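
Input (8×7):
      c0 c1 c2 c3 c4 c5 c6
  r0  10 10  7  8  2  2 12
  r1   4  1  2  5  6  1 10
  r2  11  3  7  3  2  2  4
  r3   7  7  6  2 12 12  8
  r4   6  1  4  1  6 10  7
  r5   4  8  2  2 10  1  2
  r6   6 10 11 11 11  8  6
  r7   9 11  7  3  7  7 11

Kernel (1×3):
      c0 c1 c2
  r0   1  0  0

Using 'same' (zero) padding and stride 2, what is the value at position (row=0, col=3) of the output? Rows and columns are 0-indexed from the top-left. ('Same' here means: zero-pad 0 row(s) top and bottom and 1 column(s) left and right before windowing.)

The receptive field on the zero-padded input at this output position is [2 12 0]. Elementwise product with the kernel and sum: 2·1.

2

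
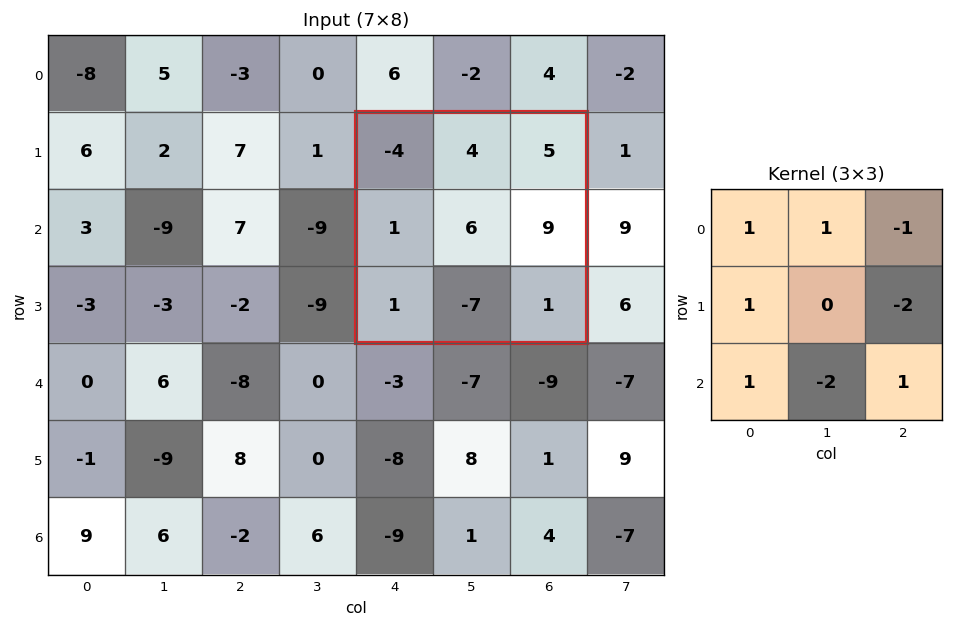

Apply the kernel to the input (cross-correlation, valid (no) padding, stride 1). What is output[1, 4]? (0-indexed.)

-6

The receptive field on the input at this output position is [-4 4 5 / 1 6 9 / 1 -7 1]. Elementwise product with the kernel and sum: -4·1 + 4·1 + 5·-1 + 1·1 + 9·-2 + 1·1 + -7·-2 + 1·1.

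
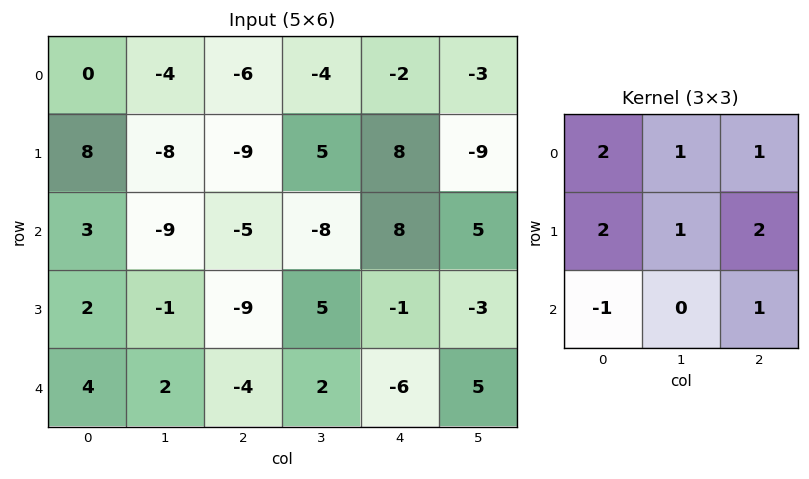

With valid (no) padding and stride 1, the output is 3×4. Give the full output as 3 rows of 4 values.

-28 -32 -2 0
-25 -53 1 3
-31 -32 -27 3

Output[0,0]: The receptive field on the input at this output position is [0 -4 -6 / 8 -8 -9 / 3 -9 -5]. Elementwise product with the kernel and sum: 0·2 + -4·1 + -6·1 + 8·2 + -8·1 + -9·2 + 3·-1 + -5·1.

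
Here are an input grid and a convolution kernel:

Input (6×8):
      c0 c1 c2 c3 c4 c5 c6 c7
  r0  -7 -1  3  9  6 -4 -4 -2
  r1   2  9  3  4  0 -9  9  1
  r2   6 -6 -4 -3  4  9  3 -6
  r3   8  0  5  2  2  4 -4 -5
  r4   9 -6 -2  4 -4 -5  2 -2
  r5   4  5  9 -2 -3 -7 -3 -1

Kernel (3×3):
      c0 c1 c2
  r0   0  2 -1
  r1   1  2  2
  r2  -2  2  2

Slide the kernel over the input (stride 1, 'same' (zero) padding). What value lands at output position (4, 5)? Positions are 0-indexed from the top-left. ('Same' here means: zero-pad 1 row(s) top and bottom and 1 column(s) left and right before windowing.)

The receptive field on the zero-padded input at this output position is [2 4 -4 / -4 -5 2 / -3 -7 -3]. Elementwise product with the kernel and sum: 4·2 + -4·-1 + -4·1 + -5·2 + 2·2 + -3·-2 + -7·2 + -3·2.

-12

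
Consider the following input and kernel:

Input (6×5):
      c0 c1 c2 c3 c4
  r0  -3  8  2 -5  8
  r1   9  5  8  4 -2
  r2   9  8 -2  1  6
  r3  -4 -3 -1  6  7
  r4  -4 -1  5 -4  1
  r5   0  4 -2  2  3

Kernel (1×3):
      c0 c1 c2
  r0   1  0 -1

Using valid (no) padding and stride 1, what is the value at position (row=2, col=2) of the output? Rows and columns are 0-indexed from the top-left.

-8

The receptive field on the input at this output position is [-2 1 6]. Elementwise product with the kernel and sum: -2·1 + 6·-1.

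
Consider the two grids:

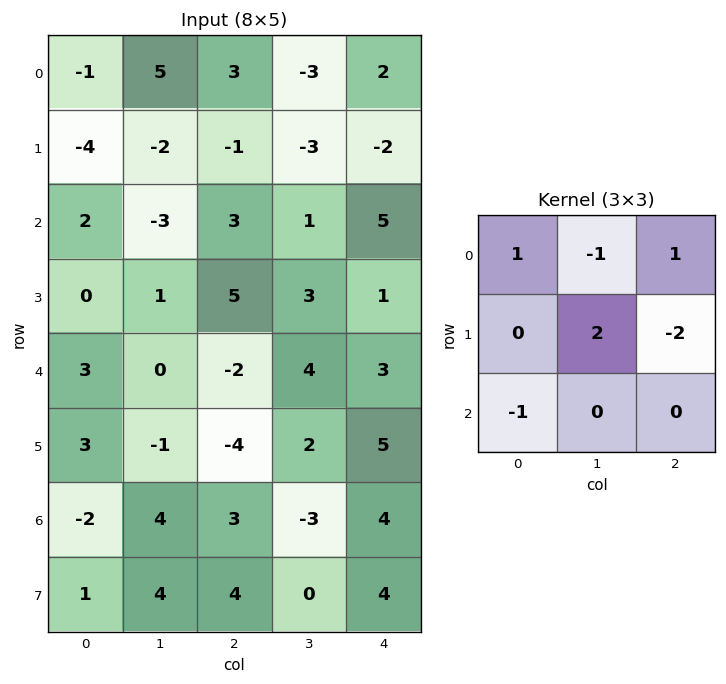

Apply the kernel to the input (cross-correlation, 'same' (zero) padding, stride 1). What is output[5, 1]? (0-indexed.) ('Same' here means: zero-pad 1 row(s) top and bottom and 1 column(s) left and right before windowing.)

The receptive field on the zero-padded input at this output position is [3 0 -2 / 3 -1 -4 / -2 4 3]. Elementwise product with the kernel and sum: 3·1 + 0·-1 + -2·1 + -1·2 + -4·-2 + -2·-1.

9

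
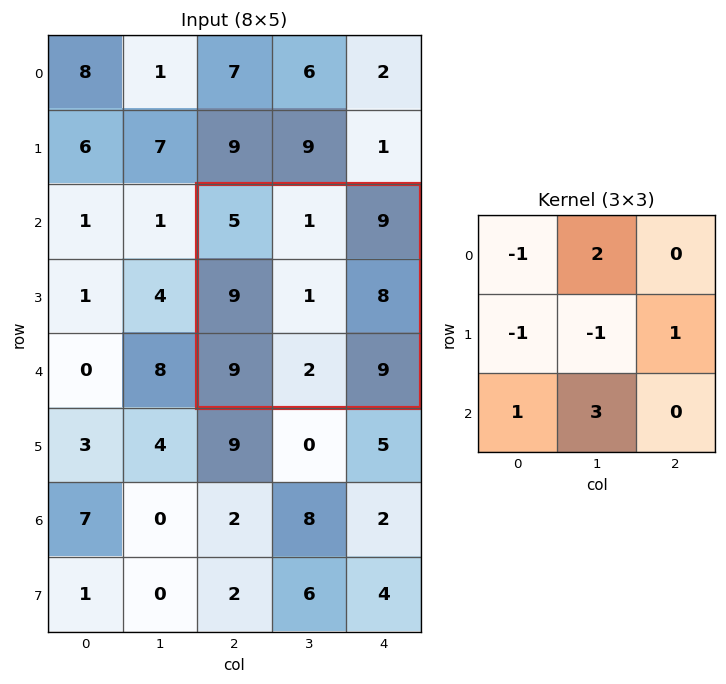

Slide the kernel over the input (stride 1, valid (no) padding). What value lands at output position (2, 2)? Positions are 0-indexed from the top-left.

The receptive field on the input at this output position is [5 1 9 / 9 1 8 / 9 2 9]. Elementwise product with the kernel and sum: 5·-1 + 1·2 + 9·-1 + 1·-1 + 8·1 + 9·1 + 2·3.

10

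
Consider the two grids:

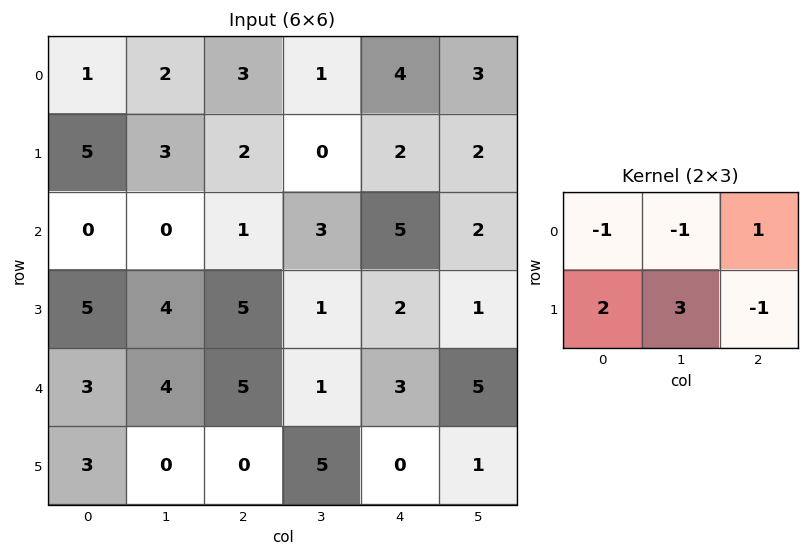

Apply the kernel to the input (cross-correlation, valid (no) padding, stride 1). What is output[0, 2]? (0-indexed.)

The receptive field on the input at this output position is [3 1 4 / 2 0 2]. Elementwise product with the kernel and sum: 3·-1 + 1·-1 + 4·1 + 2·2 + 0·3 + 2·-1.

2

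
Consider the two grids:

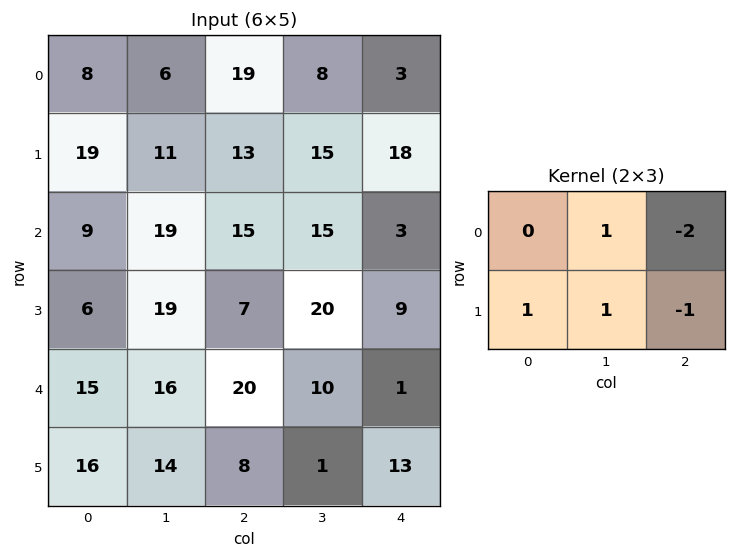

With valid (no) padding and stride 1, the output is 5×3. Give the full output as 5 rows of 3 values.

-15 12 12
-2 2 6
7 -9 27
16 -7 31
-2 21 4

Output[0,0]: The receptive field on the input at this output position is [8 6 19 / 19 11 13]. Elementwise product with the kernel and sum: 6·1 + 19·-2 + 19·1 + 11·1 + 13·-1.
Output[0,1]: The receptive field on the input at this output position is [6 19 8 / 11 13 15]. Elementwise product with the kernel and sum: 19·1 + 8·-2 + 11·1 + 13·1 + 15·-1.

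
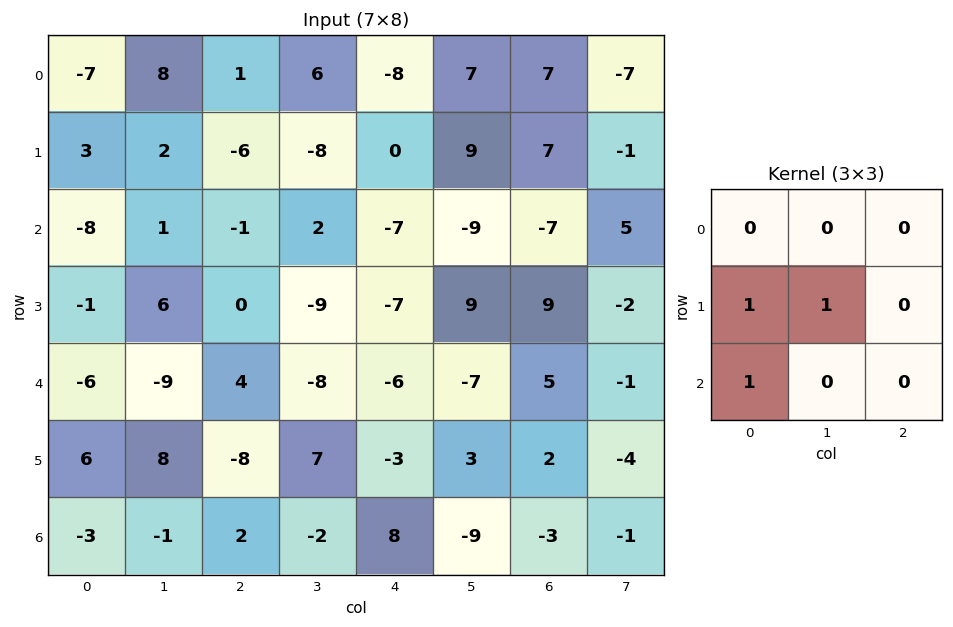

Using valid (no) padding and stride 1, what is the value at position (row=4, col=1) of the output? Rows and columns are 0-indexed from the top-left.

-1

The receptive field on the input at this output position is [-9 4 -8 / 8 -8 7 / -1 2 -2]. Elementwise product with the kernel and sum: 8·1 + -8·1 + -1·1.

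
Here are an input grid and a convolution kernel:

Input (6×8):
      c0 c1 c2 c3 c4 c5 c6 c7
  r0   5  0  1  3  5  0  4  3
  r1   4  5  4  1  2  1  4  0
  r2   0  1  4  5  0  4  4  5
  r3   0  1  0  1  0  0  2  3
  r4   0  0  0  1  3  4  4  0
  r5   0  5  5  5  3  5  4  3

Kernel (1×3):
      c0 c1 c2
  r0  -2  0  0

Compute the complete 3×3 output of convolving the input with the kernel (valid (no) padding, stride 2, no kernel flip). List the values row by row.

-10 -2 -10
0 -8 0
0 0 -6

Output[0,0]: The receptive field on the input at this output position is [5 0 1]. Elementwise product with the kernel and sum: 5·-2.
Output[0,1]: The receptive field on the input at this output position is [1 3 5]. Elementwise product with the kernel and sum: 1·-2.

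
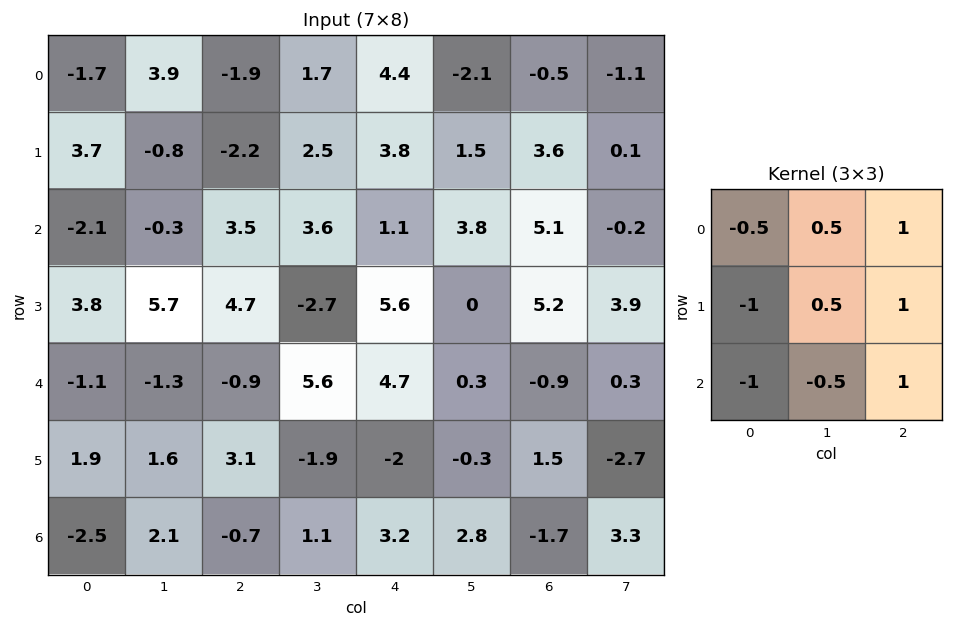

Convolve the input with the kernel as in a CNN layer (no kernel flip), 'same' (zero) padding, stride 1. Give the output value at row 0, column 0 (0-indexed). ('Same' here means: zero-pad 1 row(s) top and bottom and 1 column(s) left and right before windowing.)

The receptive field on the zero-padded input at this output position is [0 0 0 / 0 -1.7 3.9 / 0 3.7 -0.8]. Elementwise product with the kernel and sum: 0·-0.5 + 0·0.5 + 0·1 + 0·-1 + -1.7·0.5 + 3.9·1 + 0·-1 + 3.7·-0.5 + -0.8·1.

0.4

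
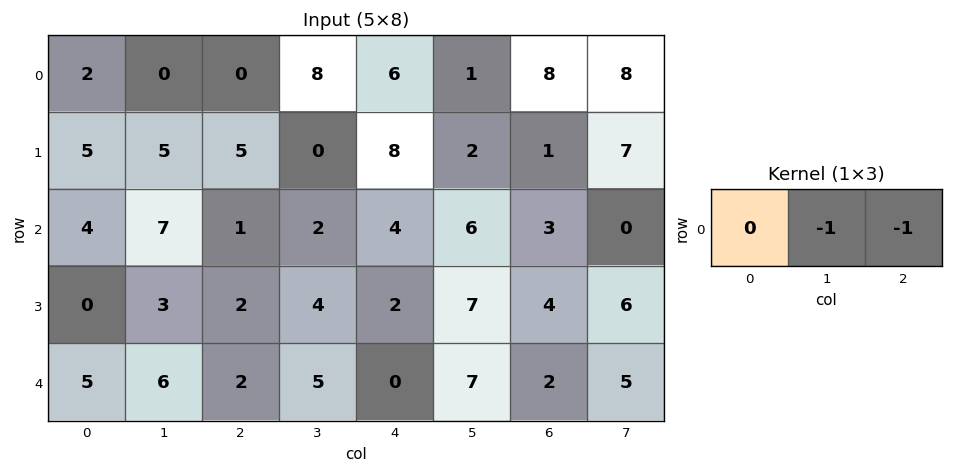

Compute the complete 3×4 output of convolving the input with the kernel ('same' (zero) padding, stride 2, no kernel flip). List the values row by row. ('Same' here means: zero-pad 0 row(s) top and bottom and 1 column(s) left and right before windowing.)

-2 -8 -7 -16
-11 -3 -10 -3
-11 -7 -7 -7

Output[0,0]: The receptive field on the zero-padded input at this output position is [0 2 0]. Elementwise product with the kernel and sum: 2·-1 + 0·-1.
Output[0,1]: The receptive field on the zero-padded input at this output position is [0 0 8]. Elementwise product with the kernel and sum: 0·-1 + 8·-1.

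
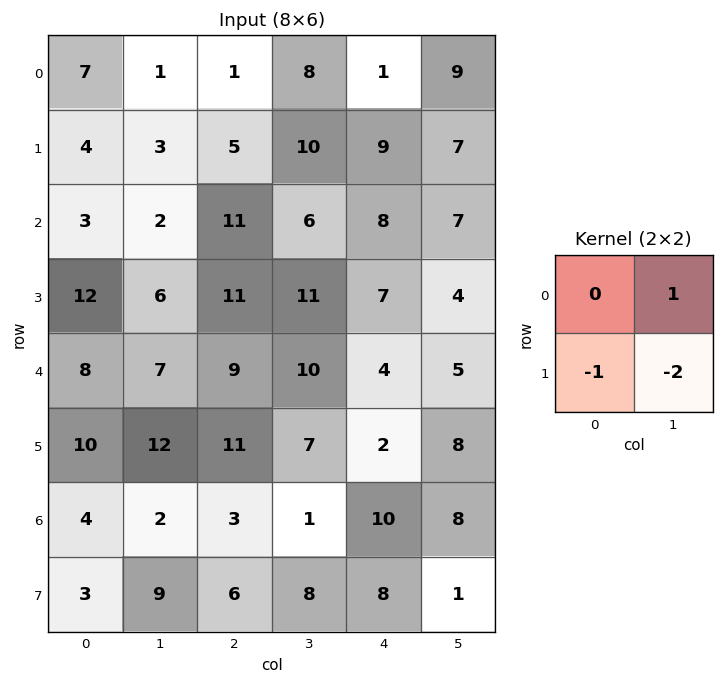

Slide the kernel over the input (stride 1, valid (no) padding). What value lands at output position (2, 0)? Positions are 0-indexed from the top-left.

-22

The receptive field on the input at this output position is [3 2 / 12 6]. Elementwise product with the kernel and sum: 2·1 + 12·-1 + 6·-2.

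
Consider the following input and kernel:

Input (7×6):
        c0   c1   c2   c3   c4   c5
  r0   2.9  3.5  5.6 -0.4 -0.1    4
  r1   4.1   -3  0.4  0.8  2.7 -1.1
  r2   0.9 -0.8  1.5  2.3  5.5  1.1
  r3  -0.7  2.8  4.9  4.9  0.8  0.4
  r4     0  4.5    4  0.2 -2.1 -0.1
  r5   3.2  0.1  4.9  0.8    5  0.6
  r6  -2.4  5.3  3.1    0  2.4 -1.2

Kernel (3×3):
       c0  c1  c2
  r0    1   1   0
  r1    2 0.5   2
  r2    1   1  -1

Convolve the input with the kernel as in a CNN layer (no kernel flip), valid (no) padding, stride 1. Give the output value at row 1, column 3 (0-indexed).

18.35

The receptive field on the input at this output position is [0.8 2.7 -1.1 / 2.3 5.5 1.1 / 4.9 0.8 0.4]. Elementwise product with the kernel and sum: 0.8·1 + 2.7·1 + 2.3·2 + 5.5·0.5 + 1.1·2 + 4.9·1 + 0.8·1 + 0.4·-1.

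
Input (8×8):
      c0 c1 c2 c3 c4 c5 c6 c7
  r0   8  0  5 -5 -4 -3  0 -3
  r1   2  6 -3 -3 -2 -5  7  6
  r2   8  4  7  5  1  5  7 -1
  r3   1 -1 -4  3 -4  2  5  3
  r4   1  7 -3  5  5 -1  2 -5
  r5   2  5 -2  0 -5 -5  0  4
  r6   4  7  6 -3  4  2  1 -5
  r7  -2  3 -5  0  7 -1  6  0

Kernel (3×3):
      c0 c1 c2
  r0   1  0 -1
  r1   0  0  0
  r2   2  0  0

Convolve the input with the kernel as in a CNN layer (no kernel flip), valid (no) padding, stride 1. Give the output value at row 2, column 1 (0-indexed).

13

The receptive field on the input at this output position is [4 7 5 / -1 -4 3 / 7 -3 5]. Elementwise product with the kernel and sum: 4·1 + 5·-1 + 7·2.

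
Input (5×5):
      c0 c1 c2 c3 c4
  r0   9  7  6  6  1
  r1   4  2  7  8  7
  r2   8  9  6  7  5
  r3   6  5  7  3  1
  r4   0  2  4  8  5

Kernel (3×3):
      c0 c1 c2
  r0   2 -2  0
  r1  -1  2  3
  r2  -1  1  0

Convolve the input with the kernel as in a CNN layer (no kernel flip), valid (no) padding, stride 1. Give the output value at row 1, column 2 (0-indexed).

The receptive field on the input at this output position is [7 8 7 / 6 7 5 / 7 3 1]. Elementwise product with the kernel and sum: 7·2 + 8·-2 + 6·-1 + 7·2 + 5·3 + 7·-1 + 3·1.

17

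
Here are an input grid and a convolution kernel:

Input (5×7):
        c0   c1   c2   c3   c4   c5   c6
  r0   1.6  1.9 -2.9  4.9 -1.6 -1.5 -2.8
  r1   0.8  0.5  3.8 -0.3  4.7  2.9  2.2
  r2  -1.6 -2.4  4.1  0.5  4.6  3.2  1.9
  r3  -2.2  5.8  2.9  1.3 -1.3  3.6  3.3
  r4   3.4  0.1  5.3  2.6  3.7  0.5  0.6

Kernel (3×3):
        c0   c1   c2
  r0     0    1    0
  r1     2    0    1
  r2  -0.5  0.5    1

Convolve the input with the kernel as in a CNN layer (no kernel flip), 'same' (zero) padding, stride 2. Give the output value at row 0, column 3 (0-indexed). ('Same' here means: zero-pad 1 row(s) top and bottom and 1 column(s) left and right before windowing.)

-3.35

The receptive field on the zero-padded input at this output position is [0 0 0 / -1.5 -2.8 0 / 2.9 2.2 0]. Elementwise product with the kernel and sum: 0·1 + -1.5·2 + 0·1 + 2.9·-0.5 + 2.2·0.5 + 0·1.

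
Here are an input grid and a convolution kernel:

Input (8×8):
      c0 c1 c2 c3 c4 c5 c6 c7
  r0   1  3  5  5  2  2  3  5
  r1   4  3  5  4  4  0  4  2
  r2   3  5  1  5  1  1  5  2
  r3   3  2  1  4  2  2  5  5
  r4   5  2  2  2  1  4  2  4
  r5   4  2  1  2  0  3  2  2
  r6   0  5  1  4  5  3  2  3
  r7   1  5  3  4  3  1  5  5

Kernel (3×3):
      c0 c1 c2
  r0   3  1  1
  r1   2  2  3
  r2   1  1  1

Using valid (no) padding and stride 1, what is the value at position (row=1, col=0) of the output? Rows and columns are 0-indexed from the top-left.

The receptive field on the input at this output position is [4 3 5 / 3 5 1 / 3 2 1]. Elementwise product with the kernel and sum: 4·3 + 3·1 + 5·1 + 3·2 + 5·2 + 1·3 + 3·1 + 2·1 + 1·1.

45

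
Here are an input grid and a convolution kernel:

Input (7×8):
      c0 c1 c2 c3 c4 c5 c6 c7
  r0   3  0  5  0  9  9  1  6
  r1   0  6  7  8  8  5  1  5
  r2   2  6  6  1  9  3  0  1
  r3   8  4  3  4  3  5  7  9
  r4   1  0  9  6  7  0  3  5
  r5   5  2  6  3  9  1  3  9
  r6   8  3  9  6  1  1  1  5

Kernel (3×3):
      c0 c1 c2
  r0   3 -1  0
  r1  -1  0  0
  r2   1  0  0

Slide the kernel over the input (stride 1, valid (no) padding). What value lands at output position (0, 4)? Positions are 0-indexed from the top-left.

19

The receptive field on the input at this output position is [9 9 1 / 8 5 1 / 9 3 0]. Elementwise product with the kernel and sum: 9·3 + 9·-1 + 8·-1 + 9·1.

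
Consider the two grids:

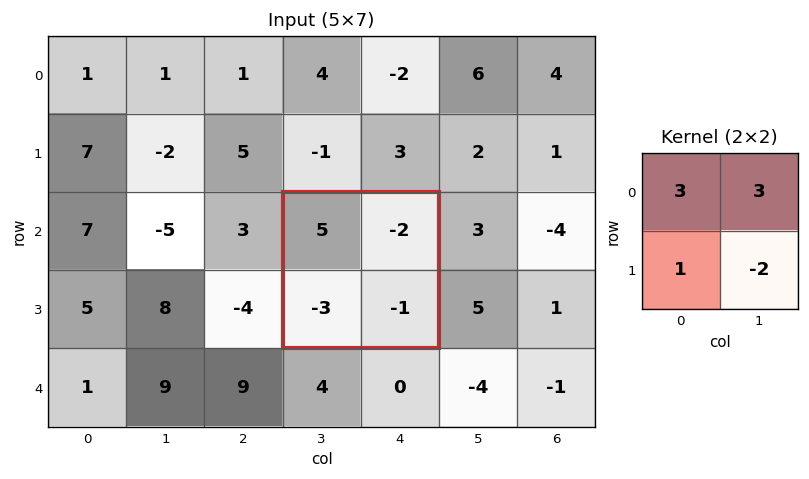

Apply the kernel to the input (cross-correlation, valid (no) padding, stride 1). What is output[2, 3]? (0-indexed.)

8

The receptive field on the input at this output position is [5 -2 / -3 -1]. Elementwise product with the kernel and sum: 5·3 + -2·3 + -3·1 + -1·-2.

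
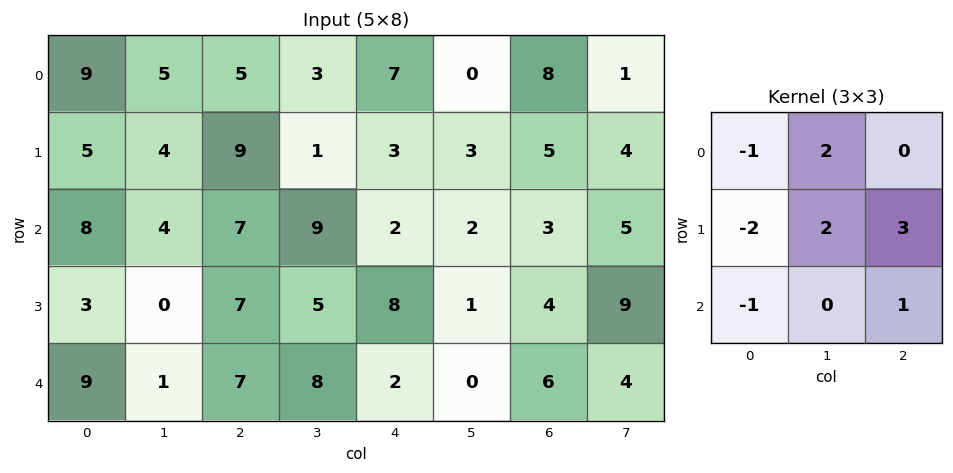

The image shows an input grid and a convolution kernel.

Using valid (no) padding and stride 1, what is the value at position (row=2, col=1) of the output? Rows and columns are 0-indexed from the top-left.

46

The receptive field on the input at this output position is [4 7 9 / 0 7 5 / 1 7 8]. Elementwise product with the kernel and sum: 4·-1 + 7·2 + 0·-2 + 7·2 + 5·3 + 1·-1 + 8·1.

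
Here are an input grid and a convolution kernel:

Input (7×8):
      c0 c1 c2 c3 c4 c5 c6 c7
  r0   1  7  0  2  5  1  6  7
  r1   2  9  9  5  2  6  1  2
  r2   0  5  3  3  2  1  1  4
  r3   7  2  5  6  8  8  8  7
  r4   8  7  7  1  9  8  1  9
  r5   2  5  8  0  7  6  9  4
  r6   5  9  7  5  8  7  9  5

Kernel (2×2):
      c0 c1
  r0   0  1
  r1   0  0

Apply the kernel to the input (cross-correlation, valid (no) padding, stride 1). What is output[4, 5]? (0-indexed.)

1

The receptive field on the input at this output position is [8 1 / 6 9]. Elementwise product with the kernel and sum: 1·1.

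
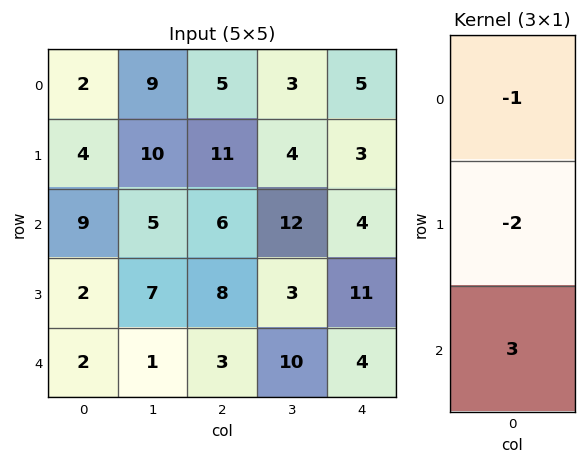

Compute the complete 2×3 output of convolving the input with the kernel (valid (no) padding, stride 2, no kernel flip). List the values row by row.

17 -9 1
-7 -13 -14

Output[0,0]: The receptive field on the input at this output position is [2 / 4 / 9]. Elementwise product with the kernel and sum: 2·-1 + 4·-2 + 9·3.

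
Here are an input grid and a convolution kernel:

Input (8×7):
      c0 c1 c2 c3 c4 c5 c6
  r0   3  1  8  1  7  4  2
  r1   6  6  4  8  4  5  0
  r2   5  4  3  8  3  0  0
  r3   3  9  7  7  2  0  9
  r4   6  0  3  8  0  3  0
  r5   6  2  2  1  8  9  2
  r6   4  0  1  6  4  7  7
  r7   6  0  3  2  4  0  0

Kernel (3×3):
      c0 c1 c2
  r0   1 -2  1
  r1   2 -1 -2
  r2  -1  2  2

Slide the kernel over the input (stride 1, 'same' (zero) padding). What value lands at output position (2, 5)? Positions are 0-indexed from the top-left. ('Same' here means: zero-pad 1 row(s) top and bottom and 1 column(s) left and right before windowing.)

The receptive field on the zero-padded input at this output position is [4 5 0 / 3 0 0 / 2 0 9]. Elementwise product with the kernel and sum: 4·1 + 5·-2 + 0·1 + 3·2 + 0·-1 + 0·-2 + 2·-1 + 0·2 + 9·2.

16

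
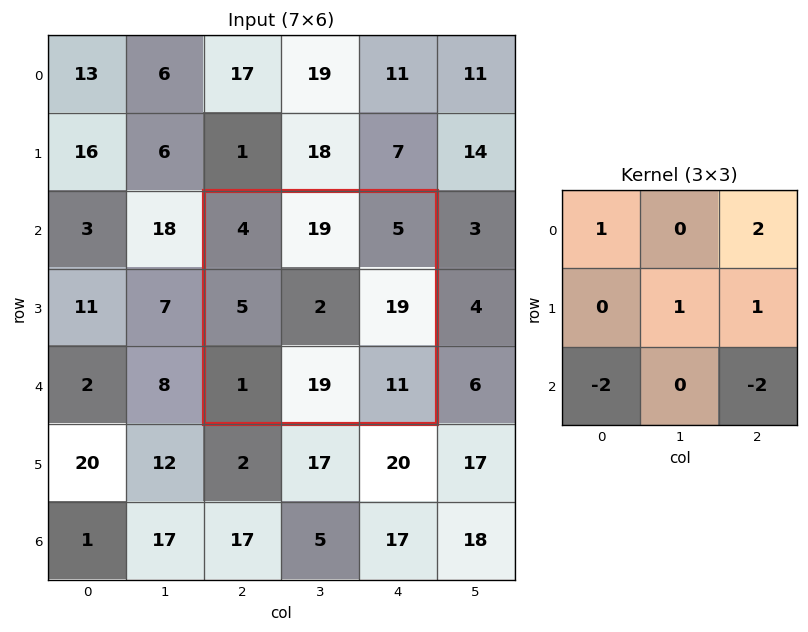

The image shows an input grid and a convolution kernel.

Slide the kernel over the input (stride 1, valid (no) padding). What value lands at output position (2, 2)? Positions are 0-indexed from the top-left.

The receptive field on the input at this output position is [4 19 5 / 5 2 19 / 1 19 11]. Elementwise product with the kernel and sum: 4·1 + 5·2 + 2·1 + 19·1 + 1·-2 + 11·-2.

11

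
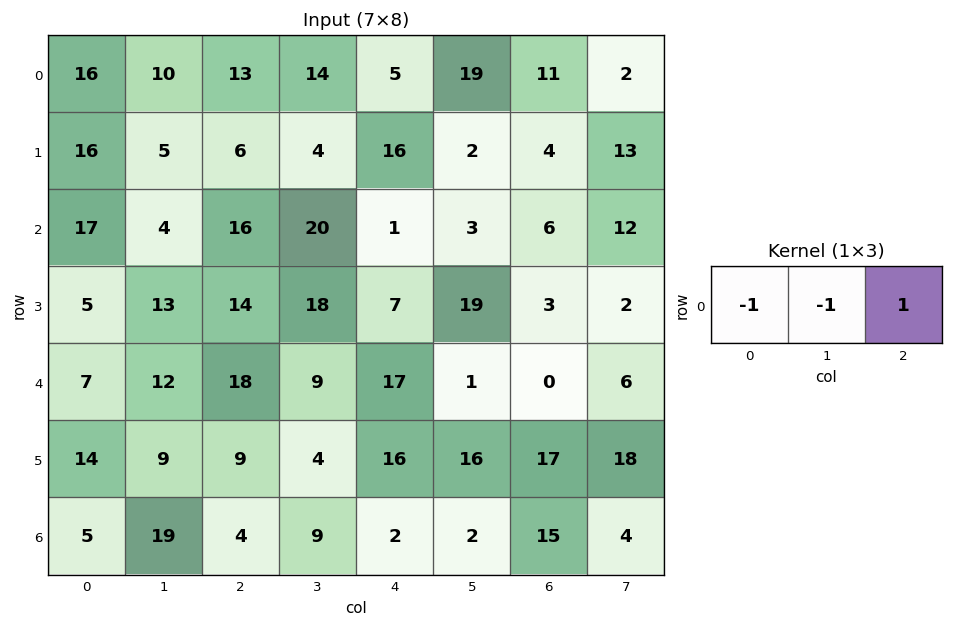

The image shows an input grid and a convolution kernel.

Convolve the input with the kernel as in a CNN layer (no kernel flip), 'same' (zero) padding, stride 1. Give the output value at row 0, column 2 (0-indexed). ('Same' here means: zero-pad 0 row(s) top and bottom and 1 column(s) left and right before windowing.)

-9

The receptive field on the zero-padded input at this output position is [10 13 14]. Elementwise product with the kernel and sum: 10·-1 + 13·-1 + 14·1.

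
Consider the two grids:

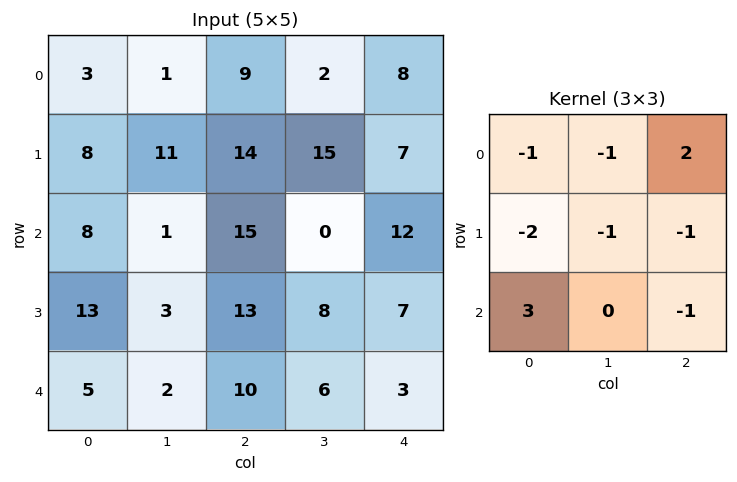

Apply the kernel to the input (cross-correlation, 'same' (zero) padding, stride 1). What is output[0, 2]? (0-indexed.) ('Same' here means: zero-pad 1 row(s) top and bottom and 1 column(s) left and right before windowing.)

The receptive field on the zero-padded input at this output position is [0 0 0 / 1 9 2 / 11 14 15]. Elementwise product with the kernel and sum: 0·-1 + 0·-1 + 0·2 + 1·-2 + 9·-1 + 2·-1 + 11·3 + 15·-1.

5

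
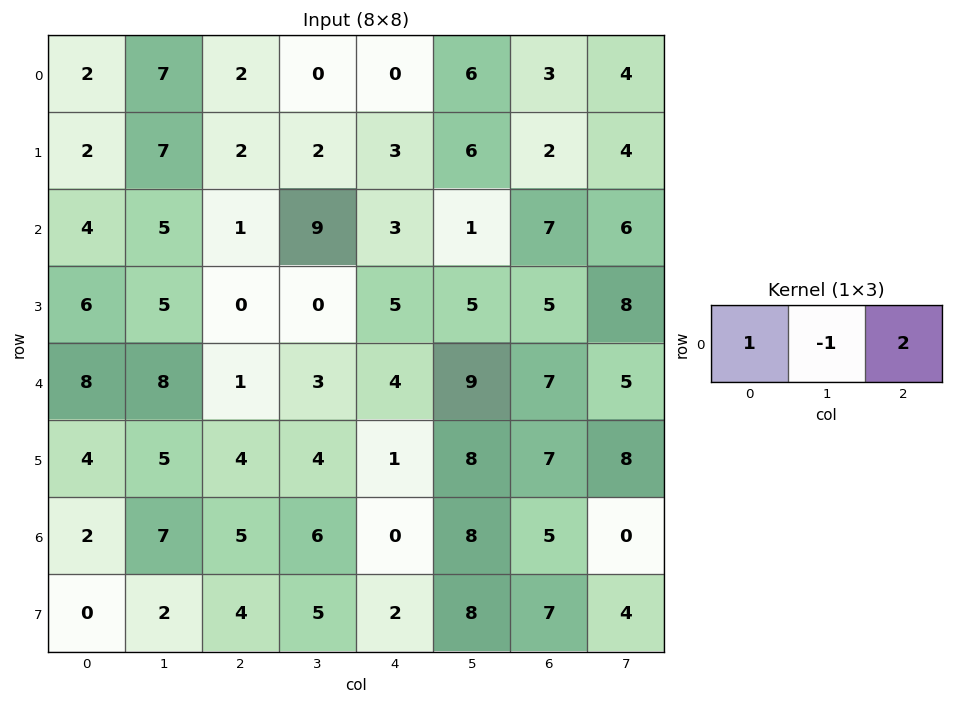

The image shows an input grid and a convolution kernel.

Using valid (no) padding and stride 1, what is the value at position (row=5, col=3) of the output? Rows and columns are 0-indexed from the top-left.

19

The receptive field on the input at this output position is [4 1 8]. Elementwise product with the kernel and sum: 4·1 + 1·-1 + 8·2.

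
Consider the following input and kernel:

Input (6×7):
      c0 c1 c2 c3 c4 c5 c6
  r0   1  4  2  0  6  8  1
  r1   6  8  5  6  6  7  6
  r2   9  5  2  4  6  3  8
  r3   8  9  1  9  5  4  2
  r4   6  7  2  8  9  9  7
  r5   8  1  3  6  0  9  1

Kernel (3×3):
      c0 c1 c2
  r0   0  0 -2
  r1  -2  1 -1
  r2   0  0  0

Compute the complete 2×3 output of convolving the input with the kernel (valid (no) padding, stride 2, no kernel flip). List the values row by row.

Output[0,0]: The receptive field on the input at this output position is [1 4 2 / 6 8 5 / 9 5 2]. Elementwise product with the kernel and sum: 2·-2 + 6·-2 + 8·1 + 5·-1.

-13 -22 -13
-12 -10 -24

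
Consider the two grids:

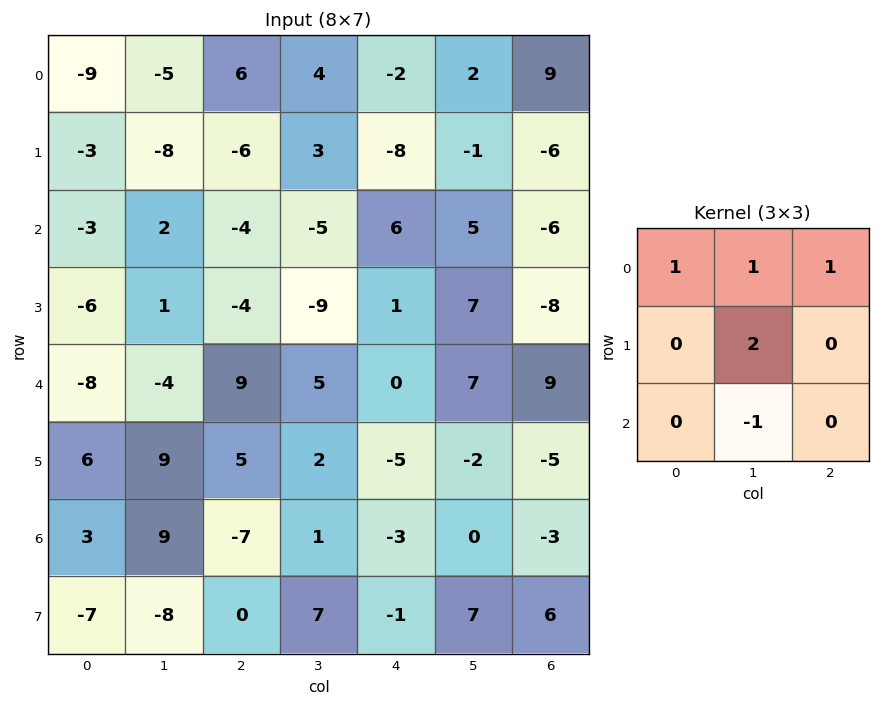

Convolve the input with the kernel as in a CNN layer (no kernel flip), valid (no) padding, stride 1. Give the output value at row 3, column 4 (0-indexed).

16

The receptive field on the input at this output position is [1 7 -8 / 0 7 9 / -5 -2 -5]. Elementwise product with the kernel and sum: 1·1 + 7·1 + -8·1 + 7·2 + -2·-1.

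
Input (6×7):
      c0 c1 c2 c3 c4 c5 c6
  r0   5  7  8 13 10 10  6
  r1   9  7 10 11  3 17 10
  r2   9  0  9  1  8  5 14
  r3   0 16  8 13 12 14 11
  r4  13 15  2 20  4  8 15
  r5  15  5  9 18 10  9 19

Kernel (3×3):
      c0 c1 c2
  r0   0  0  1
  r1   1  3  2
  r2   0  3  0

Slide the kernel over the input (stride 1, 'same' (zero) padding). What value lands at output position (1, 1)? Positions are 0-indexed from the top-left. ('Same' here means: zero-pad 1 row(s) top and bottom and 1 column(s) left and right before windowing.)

The receptive field on the zero-padded input at this output position is [5 7 8 / 9 7 10 / 9 0 9]. Elementwise product with the kernel and sum: 8·1 + 9·1 + 7·3 + 10·2 + 0·3.

58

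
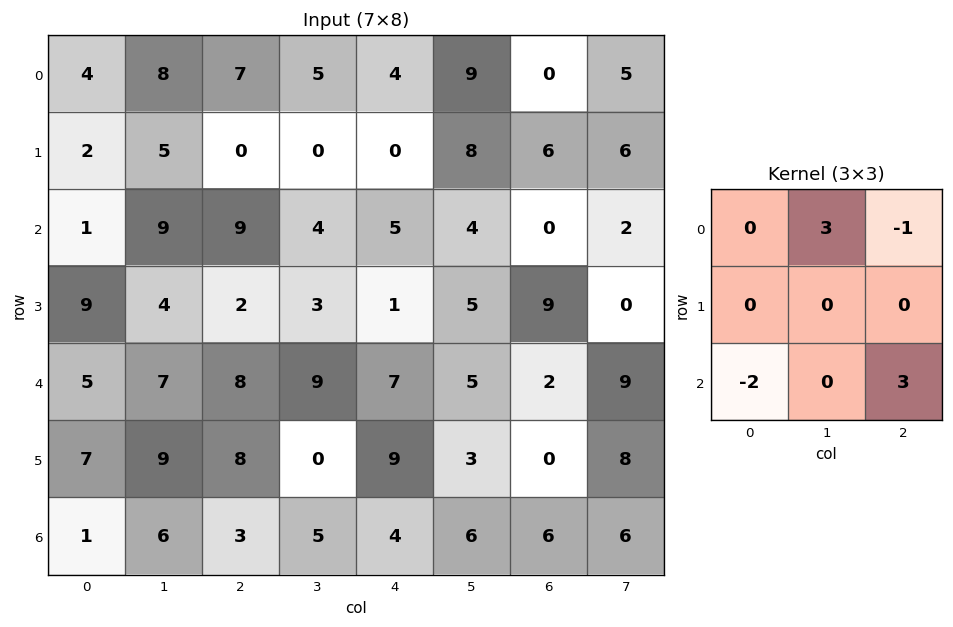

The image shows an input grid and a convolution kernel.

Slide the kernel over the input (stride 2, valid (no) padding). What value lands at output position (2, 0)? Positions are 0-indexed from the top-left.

20

The receptive field on the input at this output position is [5 7 8 / 7 9 8 / 1 6 3]. Elementwise product with the kernel and sum: 7·3 + 8·-1 + 1·-2 + 3·3.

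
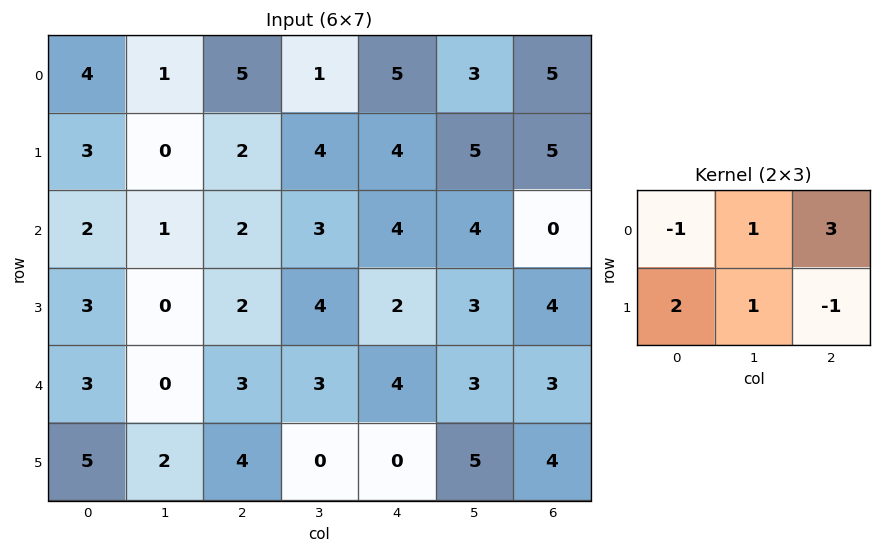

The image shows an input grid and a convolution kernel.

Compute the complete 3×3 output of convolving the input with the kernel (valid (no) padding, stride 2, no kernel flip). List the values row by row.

16 15 21
9 19 3
14 20 9

Output[0,0]: The receptive field on the input at this output position is [4 1 5 / 3 0 2]. Elementwise product with the kernel and sum: 4·-1 + 1·1 + 5·3 + 3·2 + 0·1 + 2·-1.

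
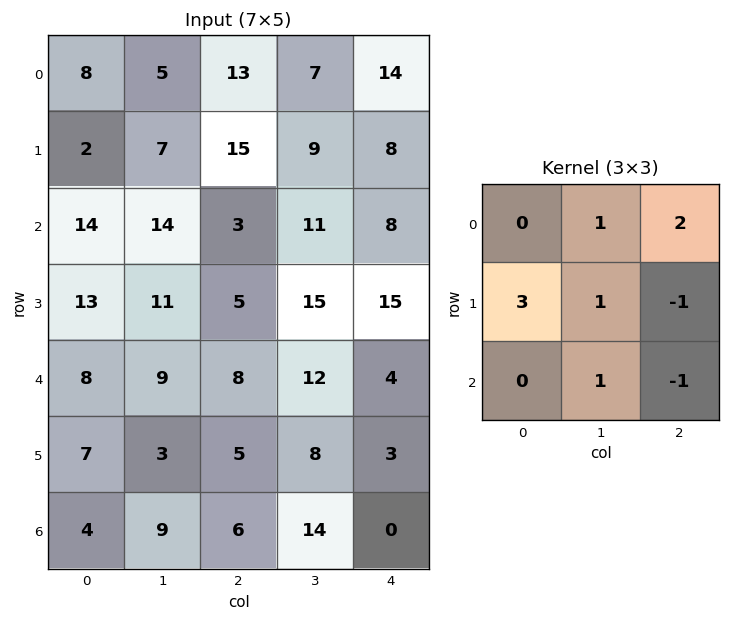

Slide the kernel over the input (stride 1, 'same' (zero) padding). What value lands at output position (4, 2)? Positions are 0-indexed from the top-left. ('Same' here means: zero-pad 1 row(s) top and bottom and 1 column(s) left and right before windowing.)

55

The receptive field on the zero-padded input at this output position is [11 5 15 / 9 8 12 / 3 5 8]. Elementwise product with the kernel and sum: 5·1 + 15·2 + 9·3 + 8·1 + 12·-1 + 5·1 + 8·-1.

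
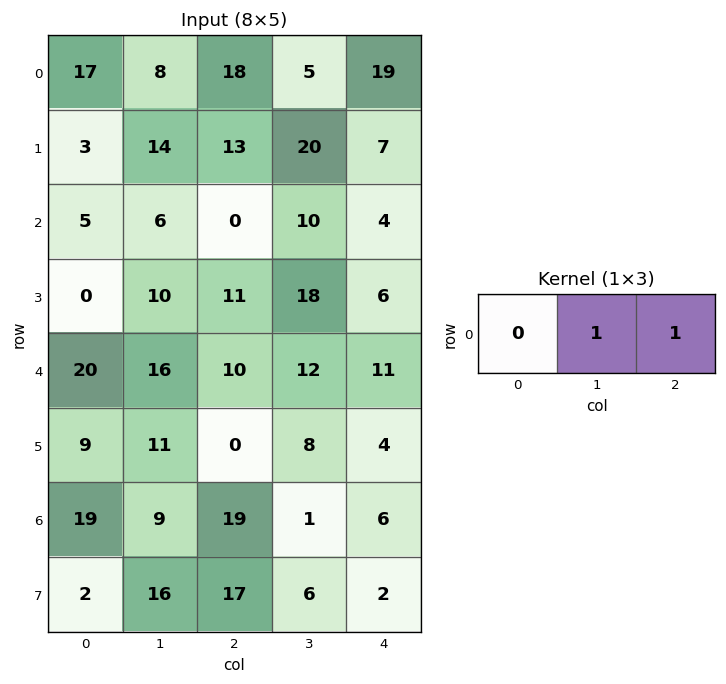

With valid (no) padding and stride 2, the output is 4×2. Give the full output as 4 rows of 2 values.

26 24
6 14
26 23
28 7

Output[0,0]: The receptive field on the input at this output position is [17 8 18]. Elementwise product with the kernel and sum: 8·1 + 18·1.
Output[0,1]: The receptive field on the input at this output position is [18 5 19]. Elementwise product with the kernel and sum: 5·1 + 19·1.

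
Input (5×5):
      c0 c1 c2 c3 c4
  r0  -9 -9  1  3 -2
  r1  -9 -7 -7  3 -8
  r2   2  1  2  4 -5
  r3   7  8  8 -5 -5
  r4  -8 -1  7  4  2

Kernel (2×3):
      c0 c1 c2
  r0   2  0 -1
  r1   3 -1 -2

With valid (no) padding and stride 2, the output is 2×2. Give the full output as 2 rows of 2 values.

-25 -4
-1 48

Output[0,0]: The receptive field on the input at this output position is [-9 -9 1 / -9 -7 -7]. Elementwise product with the kernel and sum: -9·2 + 1·-1 + -9·3 + -7·-1 + -7·-2.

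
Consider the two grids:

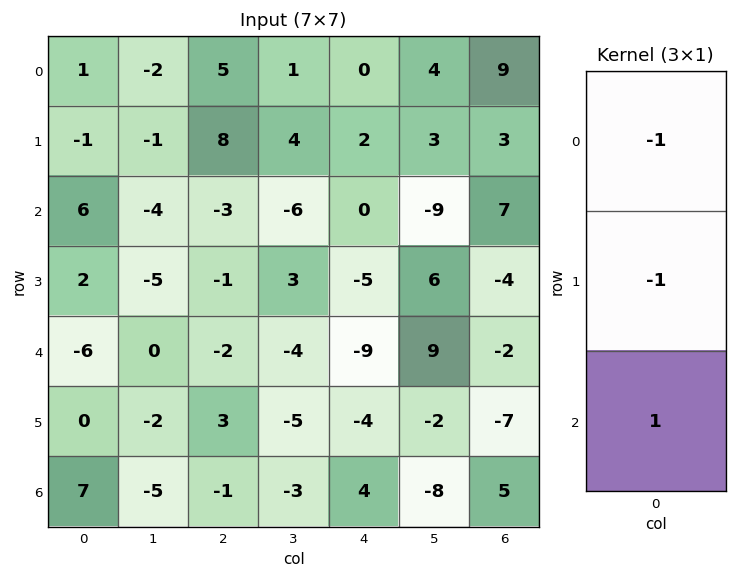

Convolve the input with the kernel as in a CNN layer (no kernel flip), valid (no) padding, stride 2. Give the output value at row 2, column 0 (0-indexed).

The receptive field on the input at this output position is [-6 / 0 / 7]. Elementwise product with the kernel and sum: -6·-1 + 0·-1 + 7·1.

13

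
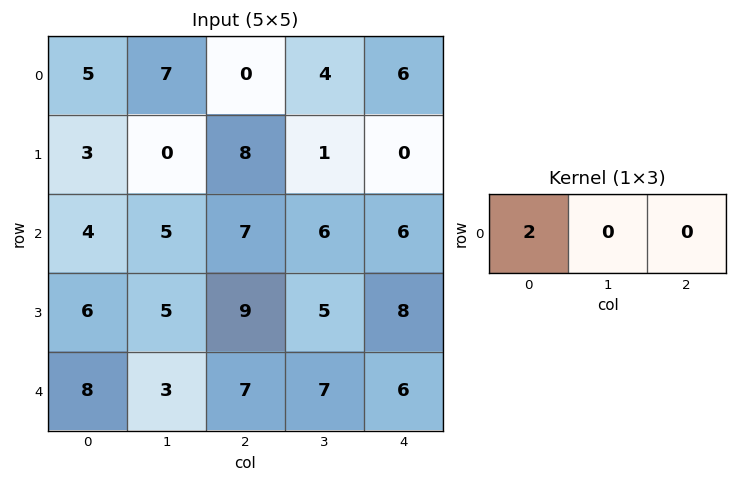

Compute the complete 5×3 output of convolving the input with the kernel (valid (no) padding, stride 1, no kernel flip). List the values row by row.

10 14 0
6 0 16
8 10 14
12 10 18
16 6 14

Output[0,0]: The receptive field on the input at this output position is [5 7 0]. Elementwise product with the kernel and sum: 5·2.
Output[0,1]: The receptive field on the input at this output position is [7 0 4]. Elementwise product with the kernel and sum: 7·2.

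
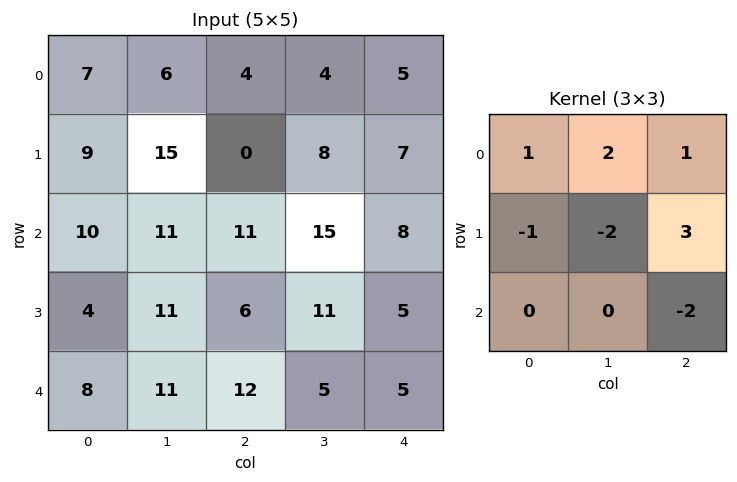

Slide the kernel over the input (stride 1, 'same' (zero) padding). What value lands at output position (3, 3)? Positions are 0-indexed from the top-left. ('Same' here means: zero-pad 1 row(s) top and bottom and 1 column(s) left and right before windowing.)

26

The receptive field on the zero-padded input at this output position is [11 15 8 / 6 11 5 / 12 5 5]. Elementwise product with the kernel and sum: 11·1 + 15·2 + 8·1 + 6·-1 + 11·-2 + 5·3 + 5·-2.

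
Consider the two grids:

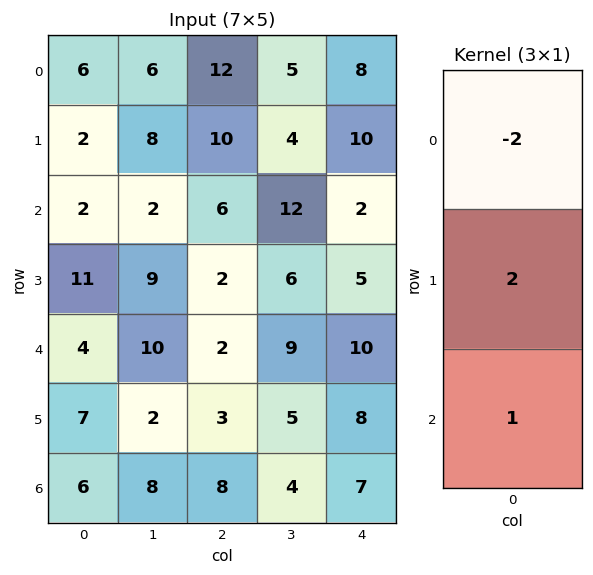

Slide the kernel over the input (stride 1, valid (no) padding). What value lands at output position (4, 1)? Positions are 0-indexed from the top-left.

The receptive field on the input at this output position is [10 / 2 / 8]. Elementwise product with the kernel and sum: 10·-2 + 2·2 + 8·1.

-8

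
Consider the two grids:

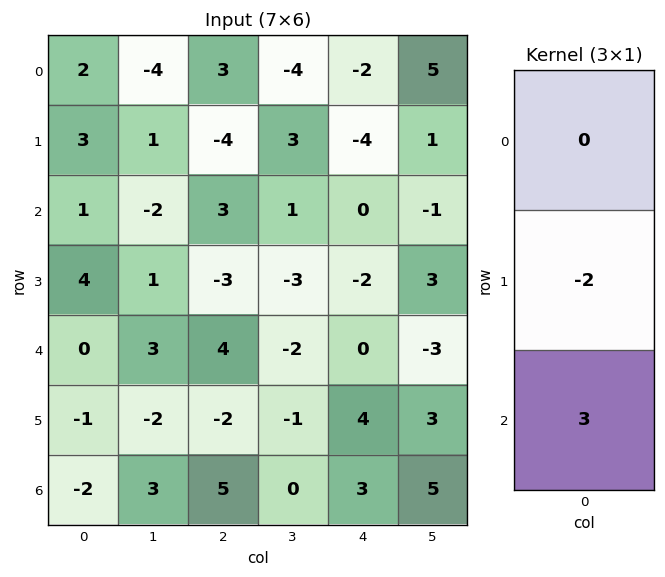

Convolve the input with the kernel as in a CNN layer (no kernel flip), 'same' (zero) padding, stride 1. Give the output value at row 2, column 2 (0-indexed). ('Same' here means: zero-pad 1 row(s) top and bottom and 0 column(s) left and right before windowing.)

-15

The receptive field on the zero-padded input at this output position is [-4 / 3 / -3]. Elementwise product with the kernel and sum: 3·-2 + -3·3.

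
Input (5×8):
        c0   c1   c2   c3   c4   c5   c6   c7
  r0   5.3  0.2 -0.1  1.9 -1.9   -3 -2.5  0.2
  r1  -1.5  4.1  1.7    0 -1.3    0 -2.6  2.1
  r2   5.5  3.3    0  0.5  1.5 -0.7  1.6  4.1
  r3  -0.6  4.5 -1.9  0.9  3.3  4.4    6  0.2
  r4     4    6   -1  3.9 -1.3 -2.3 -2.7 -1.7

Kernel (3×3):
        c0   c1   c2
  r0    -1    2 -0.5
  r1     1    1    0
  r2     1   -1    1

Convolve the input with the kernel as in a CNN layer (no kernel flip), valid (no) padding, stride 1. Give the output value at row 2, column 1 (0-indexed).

The receptive field on the input at this output position is [3.3 0 0.5 / 4.5 -1.9 0.9 / 6 -1 3.9]. Elementwise product with the kernel and sum: 3.3·-1 + 0·2 + 0.5·-0.5 + 4.5·1 + -1.9·1 + 6·1 + -1·-1 + 3.9·1.

9.95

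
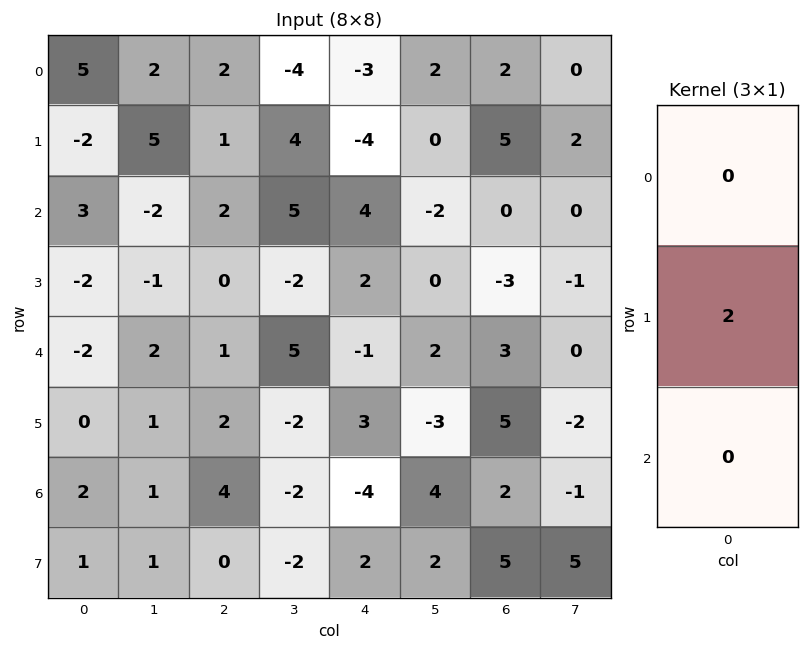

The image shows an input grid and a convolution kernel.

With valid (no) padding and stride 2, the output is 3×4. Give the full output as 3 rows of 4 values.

-4 2 -8 10
-4 0 4 -6
0 4 6 10

Output[0,0]: The receptive field on the input at this output position is [5 / -2 / 3]. Elementwise product with the kernel and sum: -2·2.
Output[0,1]: The receptive field on the input at this output position is [2 / 1 / 2]. Elementwise product with the kernel and sum: 1·2.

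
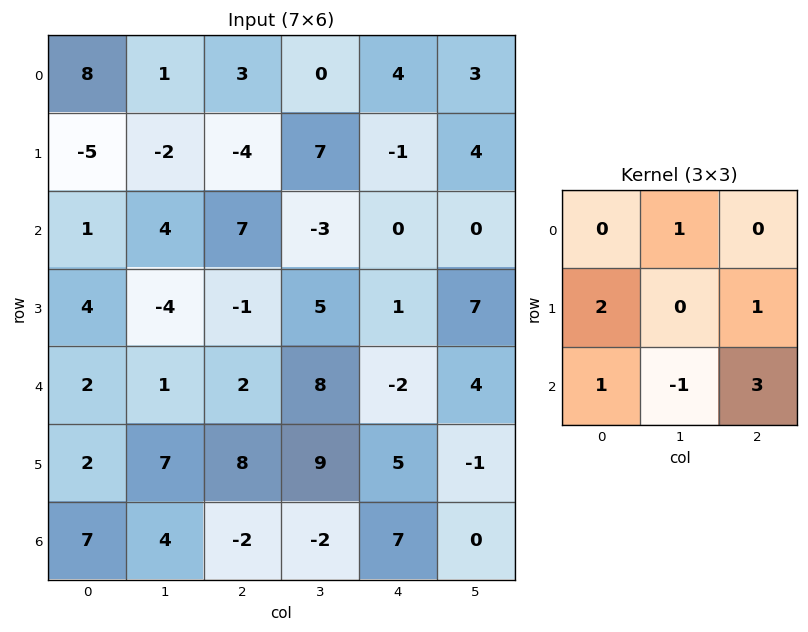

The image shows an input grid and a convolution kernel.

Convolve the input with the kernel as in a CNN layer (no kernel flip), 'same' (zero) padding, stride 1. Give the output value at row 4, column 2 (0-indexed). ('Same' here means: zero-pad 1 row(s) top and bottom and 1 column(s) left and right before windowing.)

35

The receptive field on the zero-padded input at this output position is [-4 -1 5 / 1 2 8 / 7 8 9]. Elementwise product with the kernel and sum: -1·1 + 1·2 + 8·1 + 7·1 + 8·-1 + 9·3.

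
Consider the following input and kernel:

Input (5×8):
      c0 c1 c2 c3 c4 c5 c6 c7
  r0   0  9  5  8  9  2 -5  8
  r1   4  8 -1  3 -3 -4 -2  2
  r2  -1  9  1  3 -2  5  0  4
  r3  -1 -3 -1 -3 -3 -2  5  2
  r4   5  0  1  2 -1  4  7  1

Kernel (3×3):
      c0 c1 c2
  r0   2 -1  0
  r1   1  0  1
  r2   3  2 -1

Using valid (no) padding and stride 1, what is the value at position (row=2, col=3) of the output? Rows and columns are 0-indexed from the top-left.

3

The receptive field on the input at this output position is [3 -2 5 / -3 -3 -2 / 2 -1 4]. Elementwise product with the kernel and sum: 3·2 + -2·-1 + -3·1 + -2·1 + 2·3 + -1·2 + 4·-1.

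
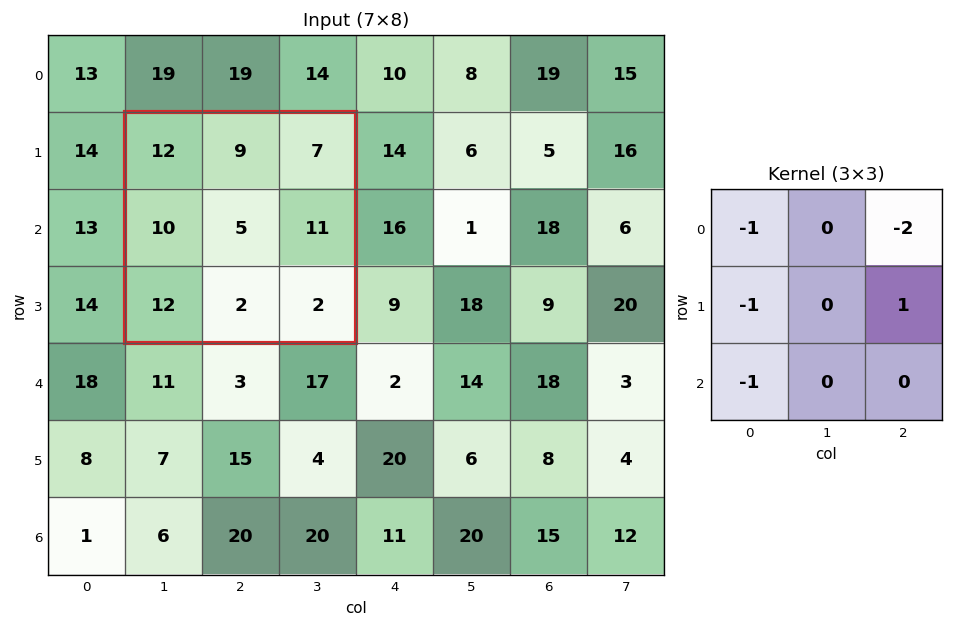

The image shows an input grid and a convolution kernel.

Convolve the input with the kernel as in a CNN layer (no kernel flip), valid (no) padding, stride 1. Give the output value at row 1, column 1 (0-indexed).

-37

The receptive field on the input at this output position is [12 9 7 / 10 5 11 / 12 2 2]. Elementwise product with the kernel and sum: 12·-1 + 7·-2 + 10·-1 + 11·1 + 12·-1.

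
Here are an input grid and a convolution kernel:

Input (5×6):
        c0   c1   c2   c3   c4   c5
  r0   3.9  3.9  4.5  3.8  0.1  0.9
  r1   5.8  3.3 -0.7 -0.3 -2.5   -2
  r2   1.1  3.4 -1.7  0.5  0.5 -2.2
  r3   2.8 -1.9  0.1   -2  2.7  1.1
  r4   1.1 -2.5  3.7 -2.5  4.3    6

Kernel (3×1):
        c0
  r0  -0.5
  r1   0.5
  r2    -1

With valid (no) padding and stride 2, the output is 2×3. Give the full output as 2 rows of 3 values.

-0.15 -0.9 -1.8
-0.25 -2.8 -3.2

Output[0,0]: The receptive field on the input at this output position is [3.9 / 5.8 / 1.1]. Elementwise product with the kernel and sum: 3.9·-0.5 + 5.8·0.5 + 1.1·-1.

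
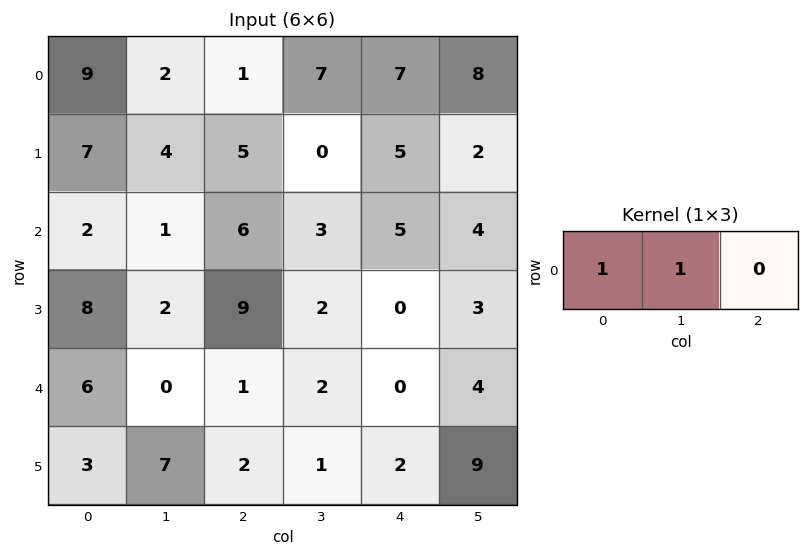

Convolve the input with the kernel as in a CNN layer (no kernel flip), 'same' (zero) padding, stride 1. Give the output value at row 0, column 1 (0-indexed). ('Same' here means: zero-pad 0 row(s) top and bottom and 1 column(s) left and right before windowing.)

11

The receptive field on the zero-padded input at this output position is [9 2 1]. Elementwise product with the kernel and sum: 9·1 + 2·1.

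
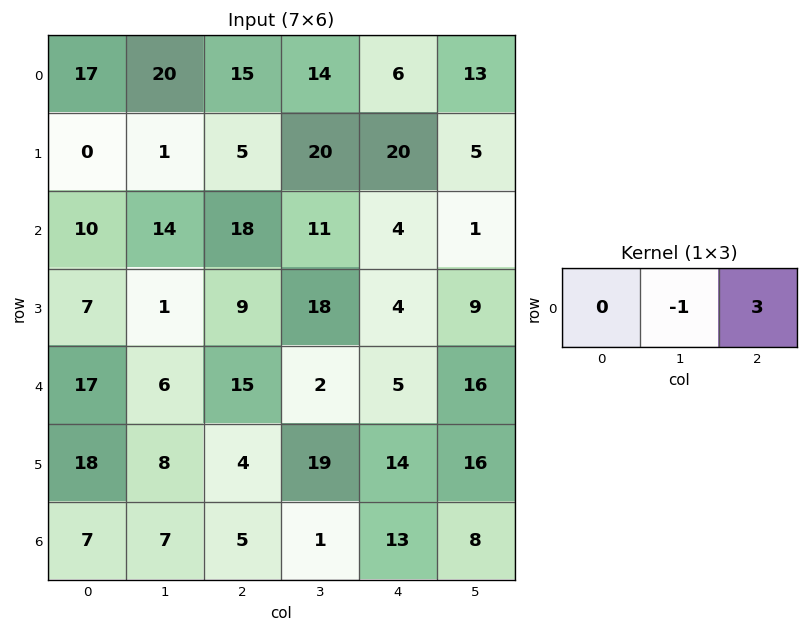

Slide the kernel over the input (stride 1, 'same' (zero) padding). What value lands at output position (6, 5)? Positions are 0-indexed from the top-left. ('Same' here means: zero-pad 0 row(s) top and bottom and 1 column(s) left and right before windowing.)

The receptive field on the zero-padded input at this output position is [13 8 0]. Elementwise product with the kernel and sum: 8·-1 + 0·3.

-8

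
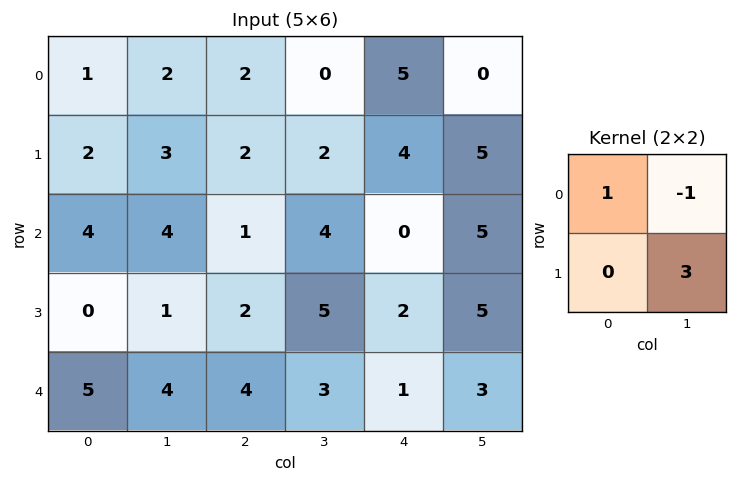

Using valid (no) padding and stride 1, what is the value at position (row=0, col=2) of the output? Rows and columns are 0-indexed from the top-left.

The receptive field on the input at this output position is [2 0 / 2 2]. Elementwise product with the kernel and sum: 2·1 + 0·-1 + 2·3.

8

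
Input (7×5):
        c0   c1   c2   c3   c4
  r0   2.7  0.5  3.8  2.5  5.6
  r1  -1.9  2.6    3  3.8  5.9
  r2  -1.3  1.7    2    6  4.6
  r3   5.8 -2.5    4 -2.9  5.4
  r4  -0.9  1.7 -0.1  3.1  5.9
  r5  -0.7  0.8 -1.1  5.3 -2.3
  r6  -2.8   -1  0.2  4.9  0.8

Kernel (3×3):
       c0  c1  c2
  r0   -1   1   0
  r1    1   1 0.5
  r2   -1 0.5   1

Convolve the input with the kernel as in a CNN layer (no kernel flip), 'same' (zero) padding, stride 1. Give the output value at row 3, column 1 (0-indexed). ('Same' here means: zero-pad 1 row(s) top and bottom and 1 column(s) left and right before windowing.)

9.95

The receptive field on the zero-padded input at this output position is [-1.3 1.7 2 / 5.8 -2.5 4 / -0.9 1.7 -0.1]. Elementwise product with the kernel and sum: -1.3·-1 + 1.7·1 + 5.8·1 + -2.5·1 + 4·0.5 + -0.9·-1 + 1.7·0.5 + -0.1·1.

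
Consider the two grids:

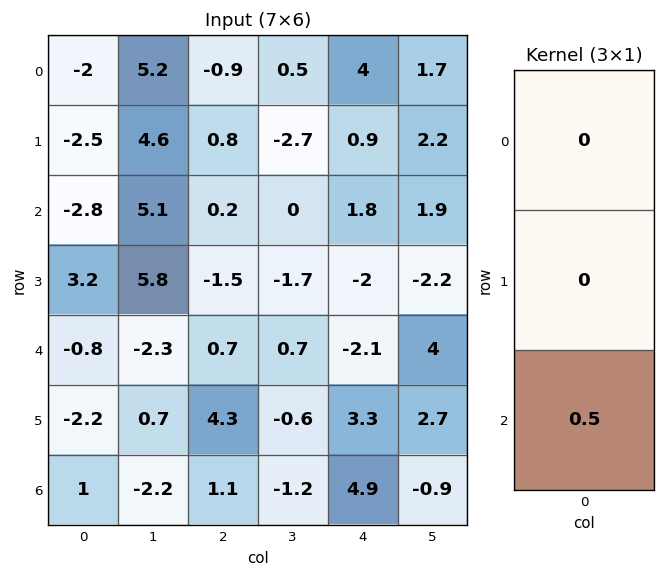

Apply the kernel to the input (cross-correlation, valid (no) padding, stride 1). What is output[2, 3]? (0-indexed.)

The receptive field on the input at this output position is [0 / -1.7 / 0.7]. Elementwise product with the kernel and sum: 0.7·0.5.

0.35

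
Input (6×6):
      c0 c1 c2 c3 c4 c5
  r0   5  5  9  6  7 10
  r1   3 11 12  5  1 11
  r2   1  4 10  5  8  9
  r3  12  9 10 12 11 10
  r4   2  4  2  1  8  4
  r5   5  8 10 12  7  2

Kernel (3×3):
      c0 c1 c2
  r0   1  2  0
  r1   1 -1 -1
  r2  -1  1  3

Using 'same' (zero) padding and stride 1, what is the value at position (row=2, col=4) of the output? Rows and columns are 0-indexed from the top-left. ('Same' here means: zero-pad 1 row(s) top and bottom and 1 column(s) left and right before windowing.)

The receptive field on the zero-padded input at this output position is [5 1 11 / 5 8 9 / 12 11 10]. Elementwise product with the kernel and sum: 5·1 + 1·2 + 5·1 + 8·-1 + 9·-1 + 12·-1 + 11·1 + 10·3.

24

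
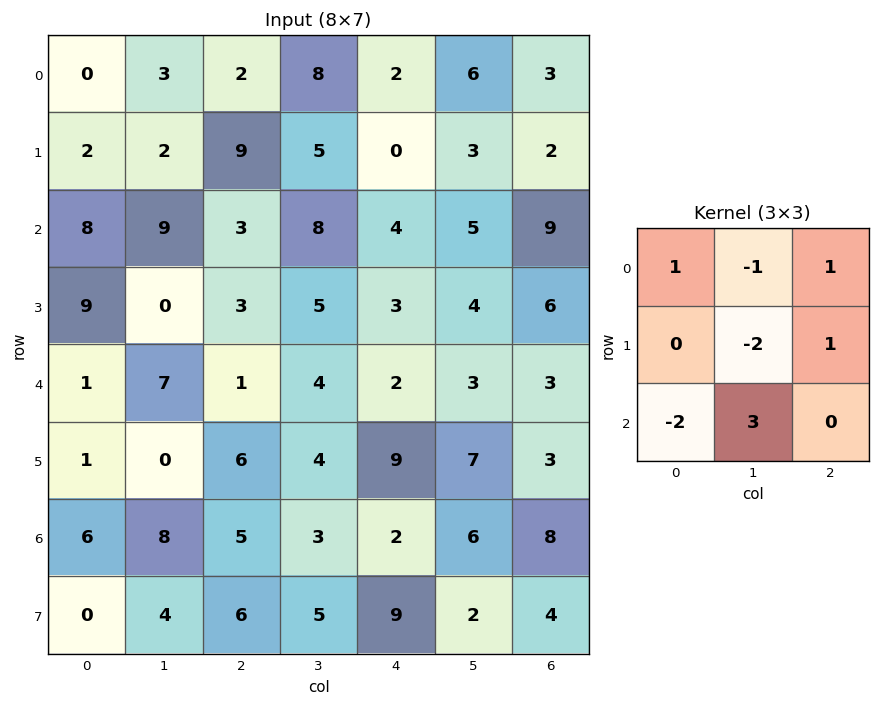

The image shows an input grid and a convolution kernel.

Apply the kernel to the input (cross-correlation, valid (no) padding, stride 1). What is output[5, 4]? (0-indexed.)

The receptive field on the input at this output position is [9 7 3 / 2 6 8 / 9 2 4]. Elementwise product with the kernel and sum: 9·1 + 7·-1 + 3·1 + 6·-2 + 8·1 + 9·-2 + 2·3.

-11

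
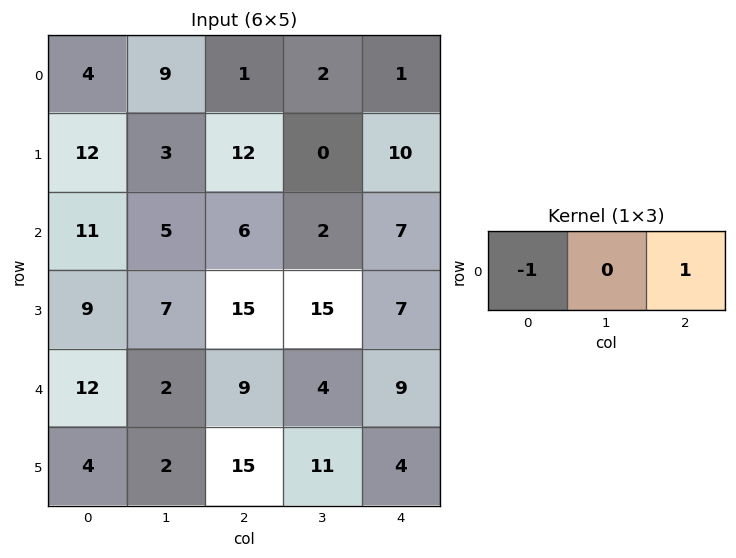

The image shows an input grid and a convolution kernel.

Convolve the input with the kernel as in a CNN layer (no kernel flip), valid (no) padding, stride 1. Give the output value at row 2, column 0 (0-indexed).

-5

The receptive field on the input at this output position is [11 5 6]. Elementwise product with the kernel and sum: 11·-1 + 6·1.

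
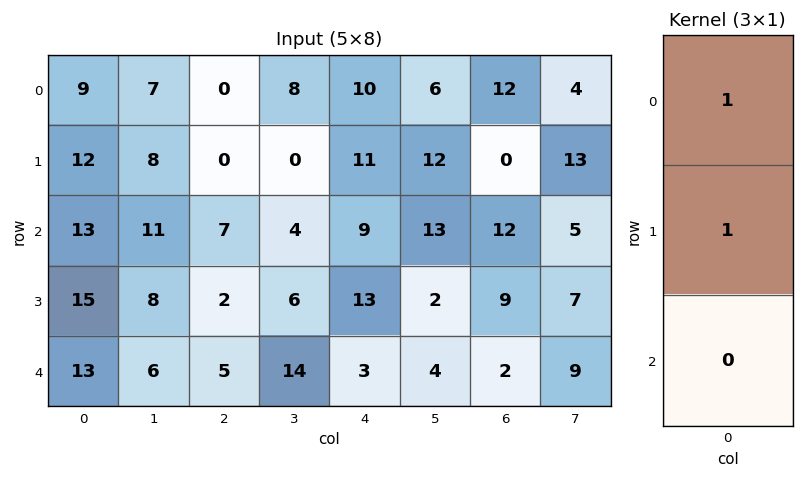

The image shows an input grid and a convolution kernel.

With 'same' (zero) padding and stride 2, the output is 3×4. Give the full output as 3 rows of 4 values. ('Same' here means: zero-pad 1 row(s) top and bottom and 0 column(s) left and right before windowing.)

9 0 10 12
25 7 20 12
28 7 16 11

Output[0,0]: The receptive field on the zero-padded input at this output position is [0 / 9 / 12]. Elementwise product with the kernel and sum: 0·1 + 9·1.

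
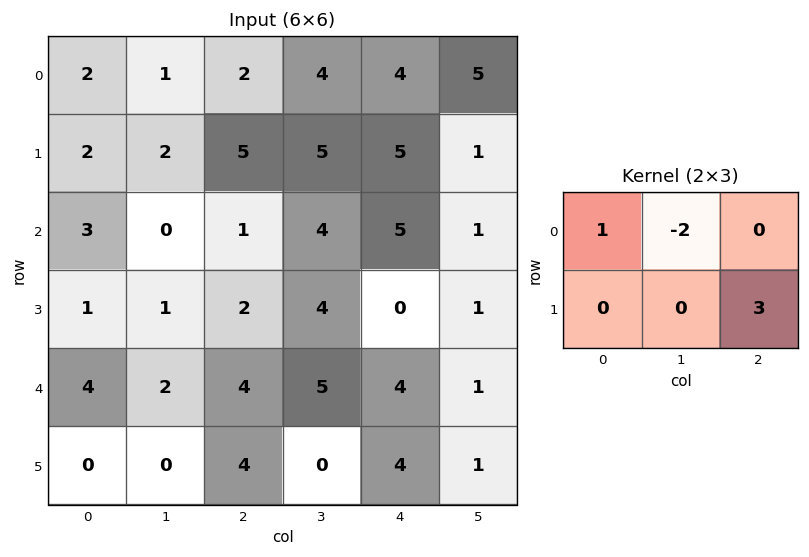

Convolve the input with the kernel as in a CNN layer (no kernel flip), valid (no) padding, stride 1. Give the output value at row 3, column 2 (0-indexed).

6

The receptive field on the input at this output position is [2 4 0 / 4 5 4]. Elementwise product with the kernel and sum: 2·1 + 4·-2 + 4·3.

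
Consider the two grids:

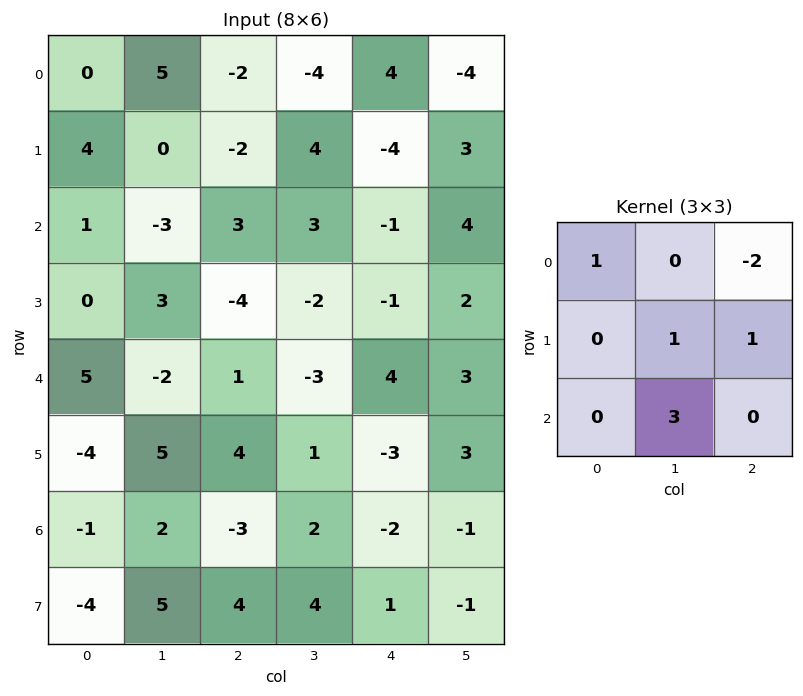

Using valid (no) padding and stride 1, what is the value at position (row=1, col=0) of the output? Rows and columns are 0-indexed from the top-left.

The receptive field on the input at this output position is [4 0 -2 / 1 -3 3 / 0 3 -4]. Elementwise product with the kernel and sum: 4·1 + -2·-2 + -3·1 + 3·1 + 3·3.

17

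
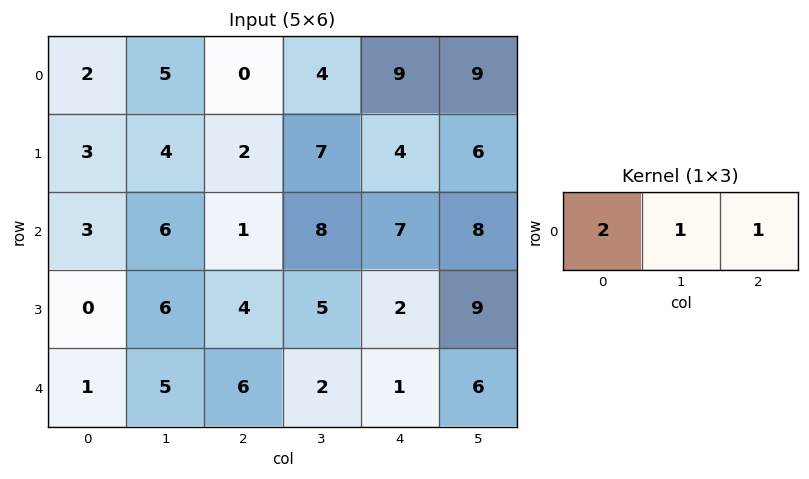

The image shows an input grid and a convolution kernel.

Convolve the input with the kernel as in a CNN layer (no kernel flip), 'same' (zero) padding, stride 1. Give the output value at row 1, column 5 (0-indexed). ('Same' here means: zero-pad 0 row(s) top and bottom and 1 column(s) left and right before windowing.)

14

The receptive field on the zero-padded input at this output position is [4 6 0]. Elementwise product with the kernel and sum: 4·2 + 6·1 + 0·1.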